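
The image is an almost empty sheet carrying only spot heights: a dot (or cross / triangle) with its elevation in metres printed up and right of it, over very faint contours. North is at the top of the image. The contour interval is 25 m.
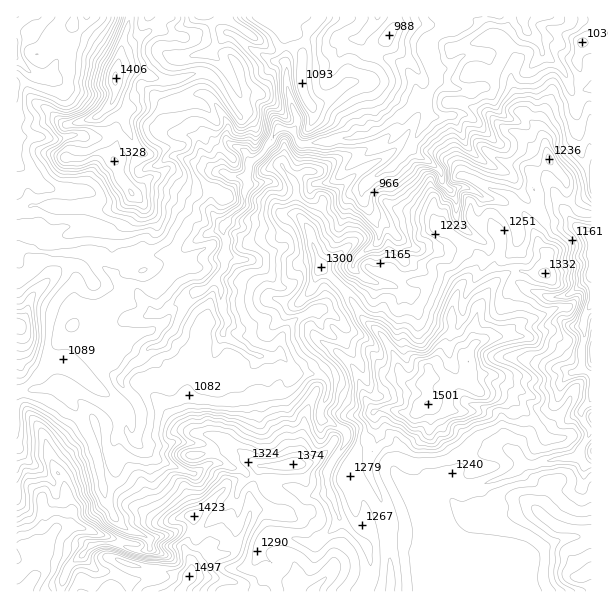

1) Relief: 850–1500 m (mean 1170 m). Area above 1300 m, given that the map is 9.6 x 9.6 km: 16.6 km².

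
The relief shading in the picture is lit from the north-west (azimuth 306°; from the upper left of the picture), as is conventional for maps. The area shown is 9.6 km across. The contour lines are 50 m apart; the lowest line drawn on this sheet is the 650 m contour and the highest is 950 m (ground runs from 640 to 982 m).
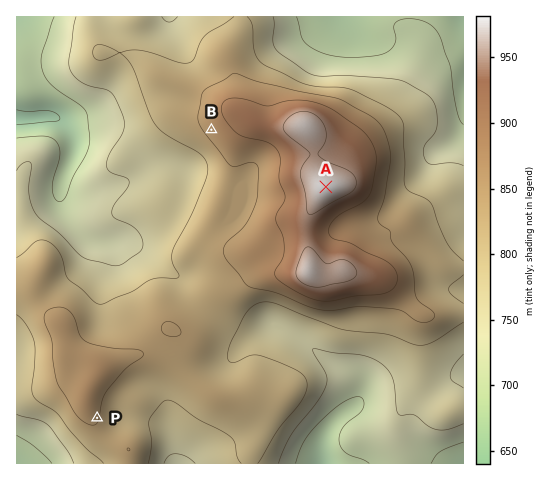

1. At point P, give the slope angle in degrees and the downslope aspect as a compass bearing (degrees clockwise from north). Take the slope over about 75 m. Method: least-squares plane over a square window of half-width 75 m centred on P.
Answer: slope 4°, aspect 112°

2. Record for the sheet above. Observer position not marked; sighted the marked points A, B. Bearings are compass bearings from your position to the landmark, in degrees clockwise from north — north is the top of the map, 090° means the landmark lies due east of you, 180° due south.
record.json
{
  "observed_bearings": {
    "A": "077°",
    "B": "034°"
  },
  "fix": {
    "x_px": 145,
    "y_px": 229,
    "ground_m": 760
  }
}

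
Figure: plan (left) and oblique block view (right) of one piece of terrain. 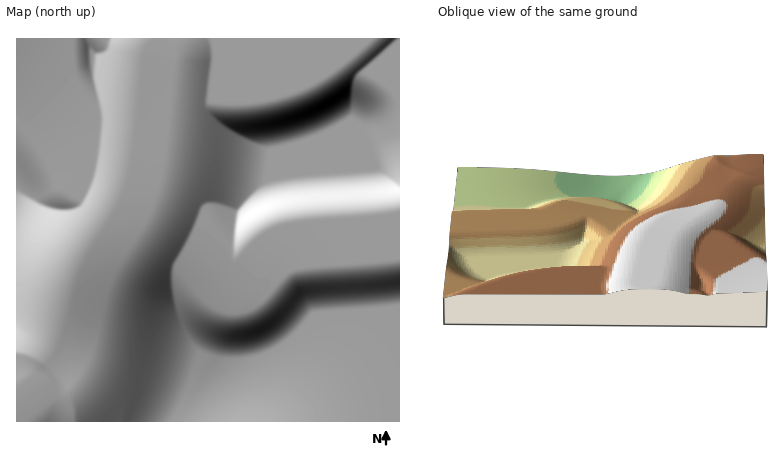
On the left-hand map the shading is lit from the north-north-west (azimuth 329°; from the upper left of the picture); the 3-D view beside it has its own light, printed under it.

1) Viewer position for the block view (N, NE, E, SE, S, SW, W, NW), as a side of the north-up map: N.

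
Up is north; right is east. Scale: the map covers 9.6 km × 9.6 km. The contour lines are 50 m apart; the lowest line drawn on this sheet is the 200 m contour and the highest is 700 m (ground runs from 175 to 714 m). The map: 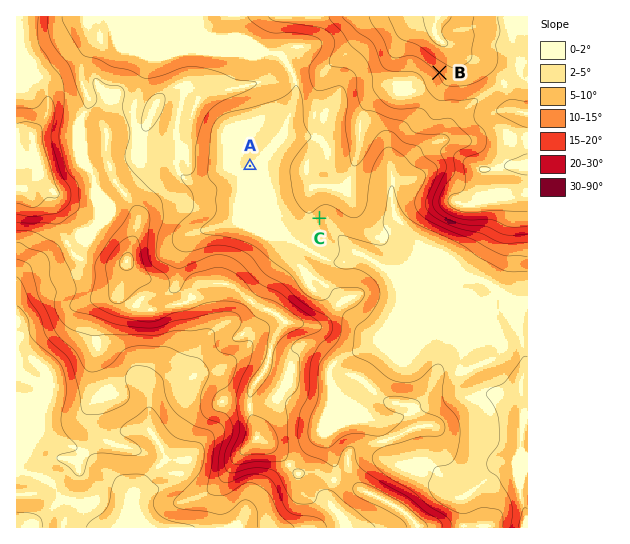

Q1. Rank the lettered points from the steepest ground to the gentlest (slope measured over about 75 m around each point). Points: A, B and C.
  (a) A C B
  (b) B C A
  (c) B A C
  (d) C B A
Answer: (b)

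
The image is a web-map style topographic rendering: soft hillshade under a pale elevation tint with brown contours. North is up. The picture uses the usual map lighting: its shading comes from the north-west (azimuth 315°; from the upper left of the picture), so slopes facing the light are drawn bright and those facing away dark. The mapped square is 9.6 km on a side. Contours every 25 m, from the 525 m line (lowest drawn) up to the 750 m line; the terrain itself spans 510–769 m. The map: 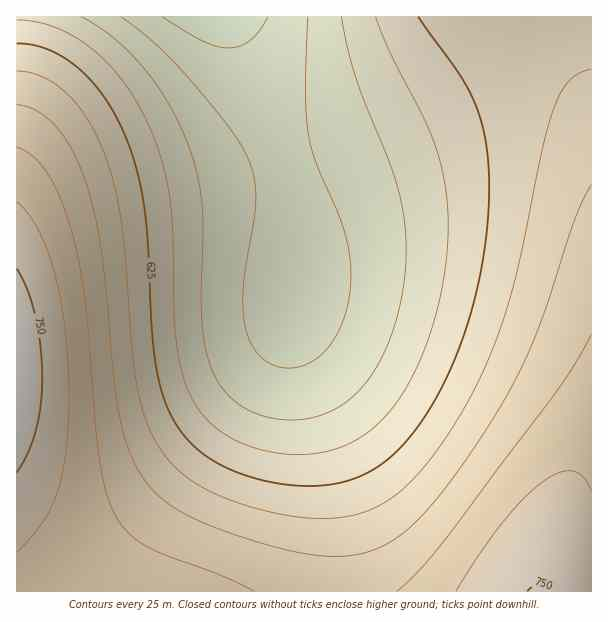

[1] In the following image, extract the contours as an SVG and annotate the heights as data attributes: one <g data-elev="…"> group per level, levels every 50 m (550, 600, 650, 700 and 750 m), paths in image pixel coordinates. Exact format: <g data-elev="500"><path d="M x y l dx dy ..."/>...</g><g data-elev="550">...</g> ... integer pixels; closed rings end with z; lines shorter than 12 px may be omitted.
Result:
<g data-elev="550"><path d="M308 17l-3 75 3 42 8 28 22 51 7 21 5 24 1 24-2 17-4 16-6 15-8 14-9 10-10 8-12 5-12 1-15-3-13-9-10-14-5-18-2-18 0-21 11-67 2-20-2-21-7-21-20-31-44-53-31-31-31-24"/></g><g data-elev="600"><path d="M376 17l16 39 36 70 13 38 5 27 2 28-1 32-4 31-9 38-12 36-15 31-17 24-19 19-21 13-24 9-27 3-32-4-30-10-23-15-17-19-11-23-8-28-4-38-1-82-3-35-8-40-15-39-12-23-13-19-15-18-17-15-18-12-18-8-19-5-18-2"/></g><g data-elev="650"><path d="M591 69l-12 4-9 7-8 10-8 17-11 38-22 110-14 53-21 57-26 51-17 25-17 23-16 19-15 13-17 10-16 7-18 4-21 2-24-2-26-4-27-7-25-10-18-9-17-10-13-12-12-15-14-27-10-34-5-41-10-123-7-39-11-33-17-34-9-14-12-12-12-10-12-6-13-5-12-1"/></g><g data-elev="700"><path d="M254 591l-31-15-56-20-20-9-19-14-13-18-9-23-6-31-15-156-5-38-7-33-11-33-14-27-15-17-16-10"/><path d="M591 335l-16 28-18 27-104 139-30 37-26 25"/></g><g data-elev="750"><path d="M550 591l-4-5-6-2-6 1-7 6"/><path d="M17 473l11-20 8-22 5-26 1-27-1-31-6-32-8-25-10-21"/></g>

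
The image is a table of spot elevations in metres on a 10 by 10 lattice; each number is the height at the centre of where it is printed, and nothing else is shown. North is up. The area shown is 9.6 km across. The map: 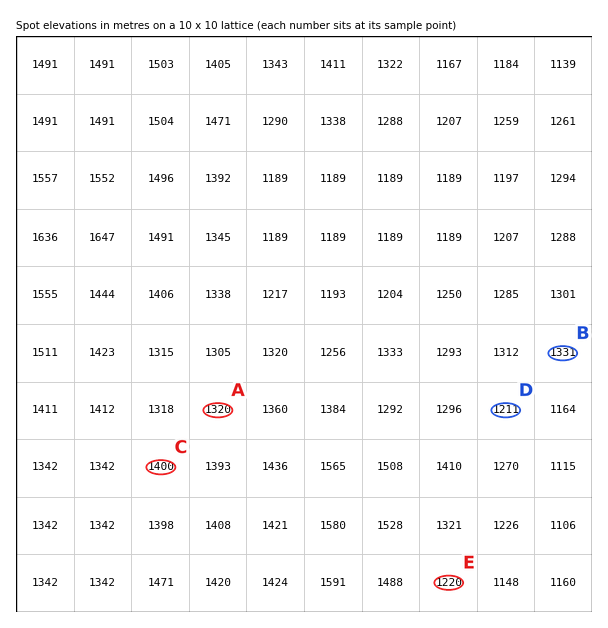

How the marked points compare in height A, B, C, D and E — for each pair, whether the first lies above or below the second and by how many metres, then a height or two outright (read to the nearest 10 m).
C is above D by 190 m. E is below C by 180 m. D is below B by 120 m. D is below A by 110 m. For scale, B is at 1330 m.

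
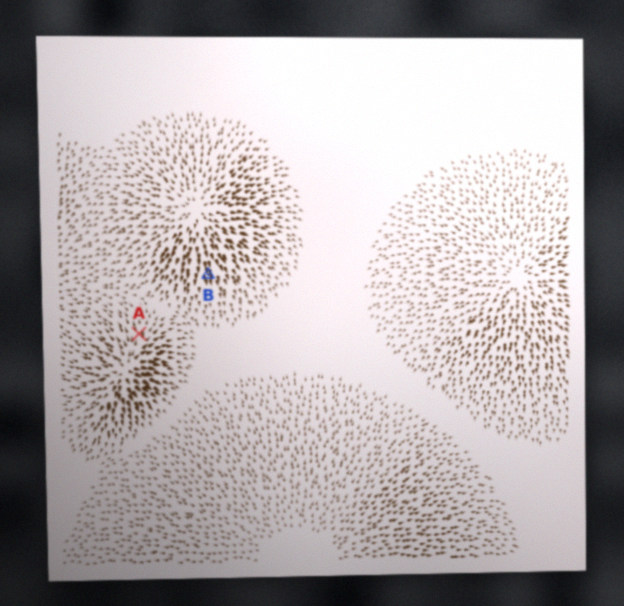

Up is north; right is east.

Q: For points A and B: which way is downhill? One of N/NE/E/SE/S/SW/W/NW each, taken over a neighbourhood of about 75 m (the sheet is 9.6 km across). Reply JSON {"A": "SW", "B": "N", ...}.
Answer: {"A": "N", "B": "S"}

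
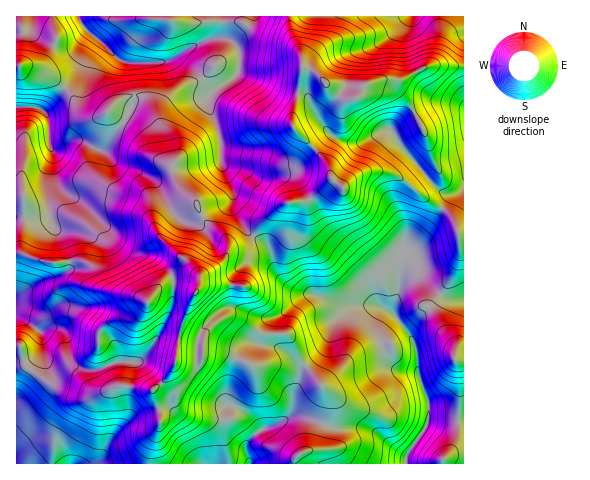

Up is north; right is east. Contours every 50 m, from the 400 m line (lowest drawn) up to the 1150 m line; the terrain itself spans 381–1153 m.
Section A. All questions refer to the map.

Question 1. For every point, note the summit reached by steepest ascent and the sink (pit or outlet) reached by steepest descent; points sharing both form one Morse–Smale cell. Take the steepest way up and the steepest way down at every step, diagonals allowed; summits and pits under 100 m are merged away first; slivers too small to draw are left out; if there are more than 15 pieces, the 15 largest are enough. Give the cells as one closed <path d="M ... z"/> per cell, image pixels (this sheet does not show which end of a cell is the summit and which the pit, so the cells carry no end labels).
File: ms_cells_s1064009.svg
<path d="M25 66l-9 1 0 128 6 1 2 4 0 23-3 14 0 14 3 3 24 8 37 0 11 9 6 14 4 4 30 7 11 6 19-22 9-5 11-1 10 3 3 5 4-8 20-12 5-11-2-12-22-19-7-17-16-14-5-7-5-16-16-8-6-6-6-18-9-8-24-14-15 6-8-3-25-30-17-11z"/><path d="M253 236l-8 9-14 3-10 15-21 14-2 13-8 14-9 24-5 32 25 0 3-7 0-16 3-8 10-9 11-4 10 2 24 15 24 0 4 4 10 21 26 33 3 7-1 18-9 17-3 14-18 8-3 4 0 5 168 0 1-43-36-2 1-15-11-29-2-26-4-12-14-18-7-7-15-7-30 1-34-12-8 0-12-5-15-15-10-30z"/><path d="M222 16l-205 0-1 50 13 1 28 14 14 13 6 11 10 10 8 3 15-6 24 14 9 8 6 18 6 6 16 8 5 16 5 7 16 14 7 17 20 16 5 14 16-5 8-8-7-7-13-21 0-19-12-26-1-26-13-34 3-9 22-16 7-9 1-15-3-9-9-7-10-1 3-6z"/><path d="M231 316l-14 4-10 9-3 8 0 16-3 7-25 0-7 16-16 14 7 20 1 11-10 27 0 16 143 0 4-9 18-8 13-36-3-20-24-29-12-25-4-4-24 0z"/><path d="M21 253l-5 0 0 93 5 2 3 15 5 7 28 17 28 9 10-1 23-9 35 3 16-13 7-14 2-22 6-22 14-28 1-7-3-6-10-3-11 1-13 7-15 20-11-6-30-7-4-4-6-14-11-9-37 0z"/><path d="M446 65l-22 2-24 13-15-1-17 5-4 3-7 11-4 1-10 0-13-9-17-20-11-3-4 27-6 19 0 13 31 32 7 11 1 9 10 8 16-11 10-4 21 1 11 5 27 22 16 9 10-12 12-8 0-121z"/><path d="M382 171l-15 0-7 3-17 12-10-7-21 19-7 4-19 1-25 20-8 13 14 8 10 30 11 13 11 5 13 2 29 11 35 0 17 8 10-54 20-23 19-27-21-13-22-19z"/><path d="M288 16l-65 1-2 15-3 6 10 1 9 7 3 9-1 15-7 9-17 11-8 9 13 39 1 26 12 26 0 19 13 21 6 6 9-13 19-17 6-3 19-1 7-4 20-18-6-18-34-36 0-13 10-39 0-15-11-24z"/><path d="M19 346l-3 1 1 117 133-1 1-15 10-27-1-11-8-21-34-3-28 10-9-1-26-9-26-16-5-7z"/><path d="M463 16l-173 0-1 9 2 10 10 19 1 13 11 3 17 20 13 9 10 0 7-4 5-10 10-4 10-2 15 1 32-15 31 1z"/><path d="M416 274l-6 0-9 6-8 33 19 24 4 12 2 26 11 29-1 15 35 2 1-120-22-5z"/><path d="M442 208l-19 28-19 21-4 14-1 14 6-9 11-2 26 22 21 5 1-65-6-2-4-14z"/><path d="M463 189l-11 7-9 11 11 13 6 15 4 0z"/><path d="M22 196l-6 0 1 57 5-1-1-15 3-14z"/>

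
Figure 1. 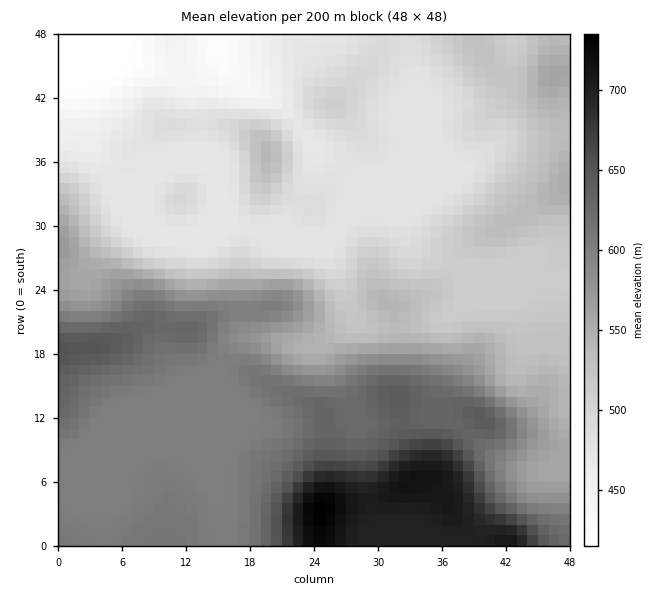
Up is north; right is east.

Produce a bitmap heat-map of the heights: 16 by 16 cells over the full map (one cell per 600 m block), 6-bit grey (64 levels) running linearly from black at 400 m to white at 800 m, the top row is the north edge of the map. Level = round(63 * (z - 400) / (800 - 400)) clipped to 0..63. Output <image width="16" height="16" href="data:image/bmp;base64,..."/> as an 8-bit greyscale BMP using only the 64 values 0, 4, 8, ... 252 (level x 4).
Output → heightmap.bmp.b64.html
<image width="16" height="16" href="data:image/bmp;base64,Qk02BQAAAAAAADYEAAAoAAAAEAAAABAAAAABAAgAAAAAAAABAAATCwAAEwsAAAABAAAAAAAAAAAAAAEBAQACAgIAAwMDAAQEBAAFBQUABgYGAAcHBwAICAgACQkJAAoKCgALCwsADAwMAA0NDQAODg4ADw8PABAQEAAREREAEhISABMTEwAUFBQAFRUVABYWFgAXFxcAGBgYABkZGQAaGhoAGxsbABwcHAAdHR0AHh4eAB8fHwAgICAAISEhACIiIgAjIyMAJCQkACUlJQAmJiYAJycnACgoKAApKSkAKioqACsrKwAsLCwALS0tAC4uLgAvLy8AMDAwADExMQAyMjIAMzMzADQ0NAA1NTUANjY2ADc3NwA4ODgAOTk5ADo6OgA7OzsAPDw8AD09PQA+Pj4APz8/AEBAQABBQUEAQkJCAENDQwBEREQARUVFAEZGRgBHR0cASEhIAElJSQBKSkoAS0tLAExMTABNTU0ATk5OAE9PTwBQUFAAUVFRAFJSUgBTU1MAVFRUAFVVVQBWVlYAV1dXAFhYWABZWVkAWlpaAFtbWwBcXFwAXV1dAF5eXgBfX18AYGBgAGFhYQBiYmIAY2NjAGRkZABlZWUAZmZmAGdnZwBoaGgAaWlpAGpqagBra2sAbGxsAG1tbQBubm4Ab29vAHBwcABxcXEAcnJyAHNzcwB0dHQAdXV1AHZ2dgB3d3cAeHh4AHl5eQB6enoAe3t7AHx8fAB9fX0Afn5+AH9/fwCAgIAAgYGBAIKCggCDg4MAhISEAIWFhQCGhoYAh4eHAIiIiACJiYkAioqKAIuLiwCMjIwAjY2NAI6OjgCPj48AkJCQAJGRkQCSkpIAk5OTAJSUlACVlZUAlpaWAJeXlwCYmJgAmZmZAJqamgCbm5sAnJycAJ2dnQCenp4An5+fAKCgoAChoaEAoqKiAKOjowCkpKQApaWlAKampgCnp6cAqKioAKmpqQCqqqoAq6urAKysrACtra0Arq6uAK+vrwCwsLAAsbGxALKysgCzs7MAtLS0ALW1tQC2trYAt7e3ALi4uAC5ubkAurq6ALu7uwC8vLwAvb29AL6+vgC/v78AwMDAAMHBwQDCwsIAw8PDAMTExADFxcUAxsbGAMfHxwDIyMgAycnJAMrKygDLy8sAzMzMAM3NzQDOzs4Az8/PANDQ0ADR0dEA0tLSANPT0wDU1NQA1dXVANbW1gDX19cA2NjYANnZ2QDa2toA29vbANzc3ADd3d0A3t7eAN/f3wDg4OAA4eHhAOLi4gDj4+MA5OTkAOXl5QDm5uYA5+fnAOjo6ADp6ekA6urqAOvr6wDs7OwA7e3tAO7u7gDv7+8A8PDwAPHx8QDy8vIA8/PzAPT09AD19fUA9vb2APf39wD4+PgA+fn5APr6+gD7+/sA/Pz8AP39/QD+/v4A////AICAhISAgJS8zLy8vLy4rJCAgICEgICQuMzAwMS8nHx0gICAgICAiJiopLTAsIhsZISAgICAgICIkJCYnJiQeGSMgICAgICEjIyQmJCQhGhclJCIhICAgHRwgISAdGRYWJiYlIyIeGxgWFhcWFhYUFB0eIiEgHx8cFRQWFBISEhMZGRgVExUUExATExISEhISGRINDAwNDAwMDw4PEhQTExUNCw0MDA4NDQwMDQ8TFRYPDAsMDA0TDgwMDAwMDxMXCgoMDAwOFQ0MDgwMDQ4SFQYHCwwMDQwMEA8MDA4RExYCAwUHBgUHDA8PDQ0PExUZAgIDBwUECAsMDg4PEhQTFw="/>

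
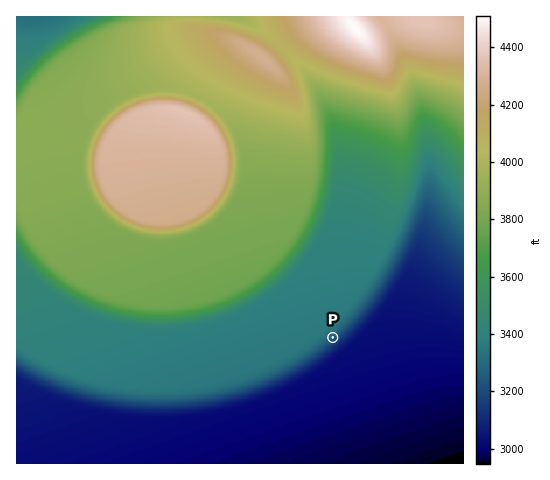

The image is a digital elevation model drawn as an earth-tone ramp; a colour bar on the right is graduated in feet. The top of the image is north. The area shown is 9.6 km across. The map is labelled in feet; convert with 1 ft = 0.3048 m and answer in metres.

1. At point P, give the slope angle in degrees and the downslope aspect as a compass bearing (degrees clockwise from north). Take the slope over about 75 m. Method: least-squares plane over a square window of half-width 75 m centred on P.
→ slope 12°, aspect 140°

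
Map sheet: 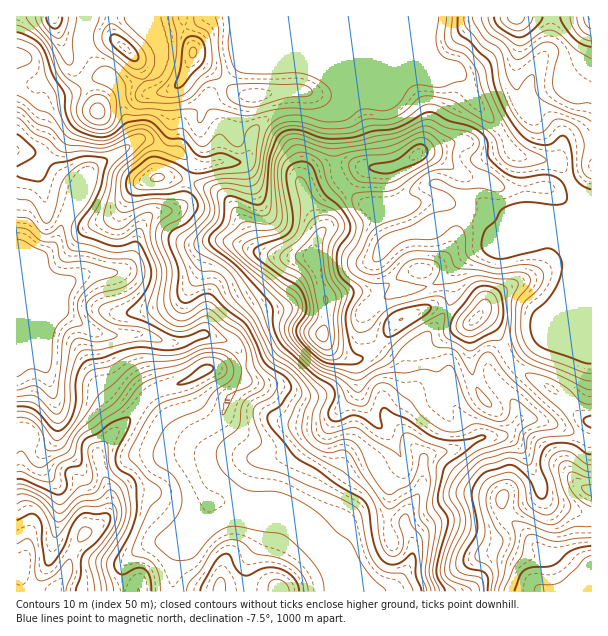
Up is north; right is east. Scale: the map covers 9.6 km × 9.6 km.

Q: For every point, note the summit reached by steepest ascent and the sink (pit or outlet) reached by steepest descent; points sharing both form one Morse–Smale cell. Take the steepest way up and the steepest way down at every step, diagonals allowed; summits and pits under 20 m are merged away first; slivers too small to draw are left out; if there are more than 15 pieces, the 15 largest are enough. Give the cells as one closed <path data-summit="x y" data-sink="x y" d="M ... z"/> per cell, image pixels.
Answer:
<path data-summit="323 335" data-sink="17 297" d="M305 112l-23 0-19 9-10 13-5 22-5 6-25 0-14 4-10-3-10 38-10 9-22 4-10 10-9 33-8 13-8 2-31 2-54 26 30 12 37 22 44 0 25 9 12 0 27-9 27 10 8 15 4 22-17 17-6 16-13 12-13 6-10 9-3 8 2 12 12 25 12 14 12 2 23 9 40 0 8 3 19 15 12-9 7-8 5-15 10-18 8-9 15-7 8 0 7 5 18 27 6 16 7-10 7-16 2-26-24-30-3-12 17-30 0-10-4-8 2-16 32-38 8-19-1-21 3-6-13 11-16 8-18 1-9-1-4-4-15-23 0-7 12-15-13-33-9 0-12-7-14-14-6-11-3-18 0-40-2-2z"/><path data-summit="578 591" data-sink="17 297" d="M512 151l-14 9-11 14-5 18 0 8 4 6-9-6-19-6-20-10-9 0-30 16-21 6 13 33-12 15 0 7 19 27 18 1 13-3 12-6 21-21 9-6 14-6 10-1 62-28 16 2 9-2-2 43-16 38-14 19-6 17-44 33-8 10-3-2-27 8-11 6 1 12 17 24 6 14-25 11-19 3-7 5-2 26-14 26-6-16-18-27-7-5-8 0-15 7-8 9-10 18-5 15-7 8-14 10 14 18 19 19 3 9 1 16 245-1 0-391-11-4-5-5-11-20-8-9-30-4z"/><path data-summit="20 569" data-sink="17 297" d="M23 296l-7 1 0 294 155 1 9-47 14-12 10-12 6-14 0-7-12-14-12-25-2-12 3-8 10-9 13-6 13-12 6-16 17-17-6-30-10-9-23-8-27 9-12 0-25-9-44 0-49-28z"/><path data-summit="192 53" data-sink="17 297" d="M333 16l-178 0-1 25 6 12 0 13-3 6-8 7-31 8 4 21 11 27 0 6 7-2 10 1 17 10 15 4 7 8 11 4 18-4 25 0 5-6 8-28 11-10 15-6 44 2 6-4 6-9 0-11-4-7z"/><path data-summit="474 320" data-sink="17 297" d="M579 218l-22 0-62 28-18 4-18 12-5 7-3 6 0 25-7 15-32 38-2 16 4 8 0 10-17 30 3 12 23 29 12-6 15-1 14-5 11-6-6-14-17-24-1-12 11-6 27-8 3 2 8-10 44-33 6-17 14-19 16-38z"/><path data-summit="516 17" data-sink="17 297" d="M551 16l-216 0-1 67 4 7 0 11-4 7 76-30 16 0 9 2 23-7 8 10 12 22 24 27 13 22 12 4 28 4 4-4 3-9-2-17-6-9-20-19-5-8 0-13 19-35 4-21z"/><path data-summit="578 591" data-sink="17 297" d="M146 139l-12 3-9 8-32 18-8 9-5 13-3-6-15-8-23-20-15-5-8 1 1 144 19 4 45-24 11-4 25 0 8-2 8-13 9-33 10-10 22-4 10-9 9-37-11-10-15-4z"/><path data-summit="417 155" data-sink="17 297" d="M458 73l-23 7-9-2-16 0-84 35 8 3 0 40 3 18 6 11 14 14 12 7 15-1 15-5 30-16 9 0 20 10 26 9-2-11 5-18 11-14 13-8 0-3-9-17-24-27-12-22z"/><path data-summit="279 591" data-sink="17 297" d="M216 500l-6 1-2 11-8 13-11 13-9 7-6 27-1 20 173-1 0-15-3-9-19-19-22-28-12-8-11-2-34 1z"/><path data-summit="591 17" data-sink="17 297" d="M591 16l-39 1-4 31-19 35 1 16 24 24 6 9 2 17-6 12 9 10 11 20 5 5 7 3 4-1z"/><path data-summit="98 111" data-sink="17 297" d="M107 76l-11 2-25 14-23 6-12 31-20 21 23 6 23 20 15 8 3 6 5-13 8-9 40-25 0-8-11-27-2-19z"/><path data-summit="54 17" data-sink="17 297" d="M87 16l-71 1 1 131 19-19 12-31 23-6 16-10 17-7-7-7-13-24z"/><path data-summit="123 47" data-sink="17 297" d="M153 16l-65 1-4 16 1 15 12 20 22 18 30-7 8-7 3-6 0-13-6-12z"/>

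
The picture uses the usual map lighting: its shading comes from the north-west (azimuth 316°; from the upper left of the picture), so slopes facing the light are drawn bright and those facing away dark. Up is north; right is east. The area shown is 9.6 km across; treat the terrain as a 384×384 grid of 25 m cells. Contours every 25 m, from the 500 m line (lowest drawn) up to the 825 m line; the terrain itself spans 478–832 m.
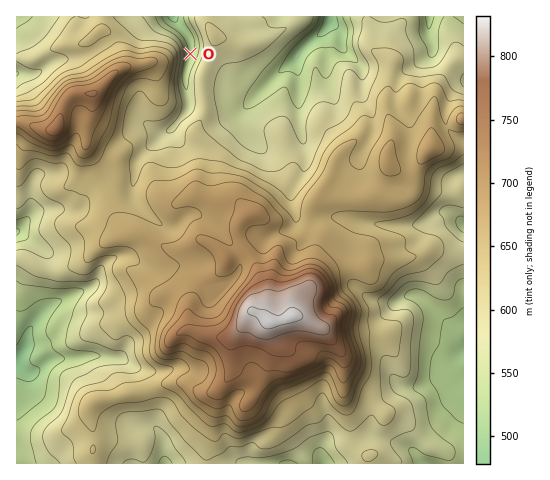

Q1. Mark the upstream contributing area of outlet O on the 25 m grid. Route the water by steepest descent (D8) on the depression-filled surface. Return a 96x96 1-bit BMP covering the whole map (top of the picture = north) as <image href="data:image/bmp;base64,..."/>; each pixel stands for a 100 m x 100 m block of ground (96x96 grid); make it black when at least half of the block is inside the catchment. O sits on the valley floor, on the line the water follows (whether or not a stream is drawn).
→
<image width="96" height="96" href="data:image/bmp;base64,Qk2+BAAAAAAAAD4AAAAoAAAAYAAAAGAAAAABAAEAAAAAAIAEAAATCwAAEwsAAAIAAAAAAAAA////AAAAAAAAAAAAAAAAAAAAAAAAAAAAAAAAAAAAAAAAAAAAAAAAAAAAAAAAAAAAAAAAAAAAAAAAAAAAAAAAAAAAAAAAAAAAAAAAAAAAAAAAAAAAAAAAAAAAAAAAAAAAAAAAAAAAAAAAAAAAAAAAAAAAAAAAAAAAAAAAAAAAAAAAAAAAAAAAAAAAAAAAAAAAAAAAAAAAAAAAAAAAAAAAAAAAAAAAAAAAAAAAAAAAAAAAAAAAAAAAAAAAAAAAAAAAAAAAAAAAAAAAAAAAAAAAAAAAAAAAAAAAAAAAAAAAAAAAAAAAAAAAAAAAAAAAAAAAAAAAAAAAAAAAAAAAAAAAAAAAAAAAAAAAAAAAAAAAAAAAAAAAAAAAAAAAAAAAAAAAAAAAAAAAAAAAAAAAAAAAAAAAAAAAAAAAAAAAAAAAAAAAAAAAAAAAAAAAAAAAAAAAAAAAAAAAAAAAAAAAAAAAAAAAAAAAAAAAAAAAAAAAAAAAAAAAAAAAAAAAAAAAAAAAAAAAAAAAAAAAAAAAAAAAAAAAAAAAAAAAAAAAAAAAAAAAAAAAAAAAAAAAAAAAAAAAAAAAAAAAAAAAAAAAAAAAAAAAAAAAAAAAAAAAAAAAAAAAAAAAAAAAAAAAAAAAAAAAAAAAAAAAAAAAAAAAAAAAAAAAAAAAAAAAAAAAAAAAAAAAAAAAAAAAAAAAAAAAAAAAAAAAAAAAAAAAAAAAAAQAAAAAAAAAAAAAAA8AAAAAAAAAAAAA8B+AAAAAAAAAAAAD/H8AAAAAAAAAAAAP//8AAAAAAAAAAAB///8AAAAAAAAAAAD///8AAAAAAAAAAAH///8AAAAAAAAAAAP///+AAAAAAAAAAAf////AAAAAAAAAAAf///+AAAAAAAAAAAf///8AAAAAAAAAAAf///4AAAAAAAAAAAf//gAAAAAAAAAAAAf//gAAAAAAAAAAAAf//gAAAAAAAAAAAAf//gAAAAAAAAAAAAf//gAAAAAAAAAAAAf//wAAAAAAAAAAAAf//wAAAAAAAAAAAAf//wAAAAAAAAAAAB///wAAAAAAAAAAAD///wAAAAAAAAAAAH///wAAAAAAAAAAAP///wAAAAAAAAAAAf///gAAAAAAAAAAAf///AAAAAAAAAAAAf///AAAAAAAAAAAAf///gAAAAAAAAAAAP///wAAAAAAAAAAAP///wAAAAAAAAAAAP///wAAAAAAAAAAAP///wAAAAAAAAAAAP///wAAAAAAAAAAAP///wAAAAAAAAAAAH///wAAAAAAAAAAAD///wAAAAAAAAAAAB///wAAAAAAAAAAAA///wAAAAAAAAAAAAf//wAAAAAAAAAAAAP//wAAAAAAAAAAAAB//wAAAAAAAAAAAAAD/gAAAAAAAAAAAAAAfAAAAAAAAAAAAAAAAAAAAAAAAAAAAAAAAAAAAAAAAAAAAAAAAAAAAAAAAAAAAAAAAAAAAAAAAAAAAAAAAAAAAAAAAAAAAAAAAAAAAAAAAAAAAAAAAAAAAAAAAAAAAAAAAAAAAAAAAAA="/>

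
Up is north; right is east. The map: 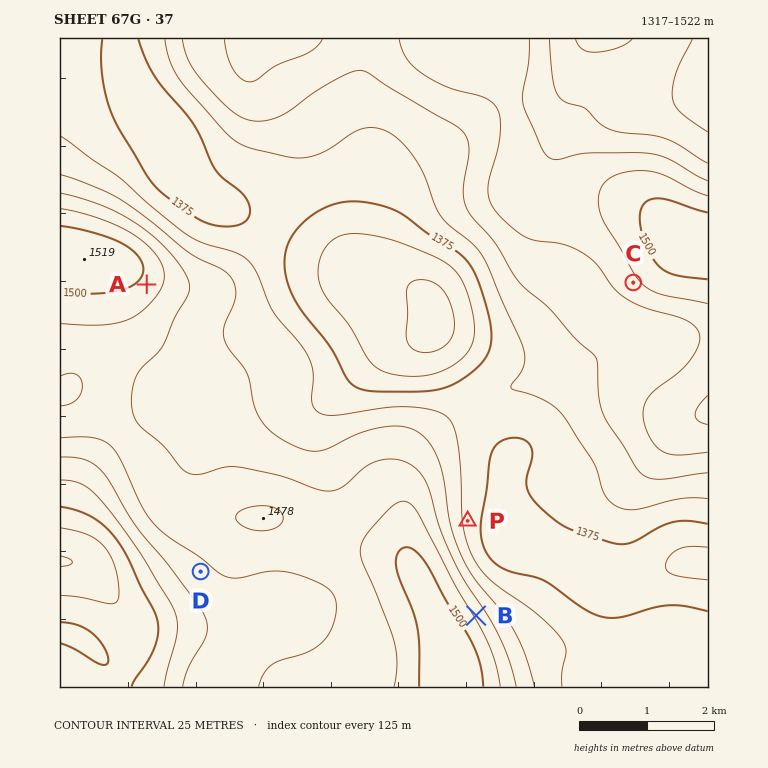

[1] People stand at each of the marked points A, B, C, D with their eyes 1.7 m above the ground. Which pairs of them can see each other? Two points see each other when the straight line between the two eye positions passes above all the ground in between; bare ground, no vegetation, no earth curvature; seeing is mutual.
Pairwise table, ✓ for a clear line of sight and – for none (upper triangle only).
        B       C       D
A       –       ✓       –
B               ✓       –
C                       –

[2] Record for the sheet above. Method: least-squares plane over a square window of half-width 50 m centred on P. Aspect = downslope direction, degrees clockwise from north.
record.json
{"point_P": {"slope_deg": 6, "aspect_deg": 86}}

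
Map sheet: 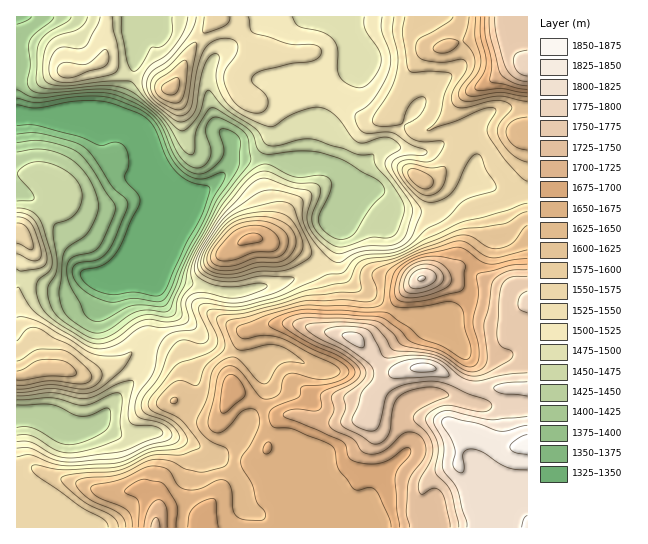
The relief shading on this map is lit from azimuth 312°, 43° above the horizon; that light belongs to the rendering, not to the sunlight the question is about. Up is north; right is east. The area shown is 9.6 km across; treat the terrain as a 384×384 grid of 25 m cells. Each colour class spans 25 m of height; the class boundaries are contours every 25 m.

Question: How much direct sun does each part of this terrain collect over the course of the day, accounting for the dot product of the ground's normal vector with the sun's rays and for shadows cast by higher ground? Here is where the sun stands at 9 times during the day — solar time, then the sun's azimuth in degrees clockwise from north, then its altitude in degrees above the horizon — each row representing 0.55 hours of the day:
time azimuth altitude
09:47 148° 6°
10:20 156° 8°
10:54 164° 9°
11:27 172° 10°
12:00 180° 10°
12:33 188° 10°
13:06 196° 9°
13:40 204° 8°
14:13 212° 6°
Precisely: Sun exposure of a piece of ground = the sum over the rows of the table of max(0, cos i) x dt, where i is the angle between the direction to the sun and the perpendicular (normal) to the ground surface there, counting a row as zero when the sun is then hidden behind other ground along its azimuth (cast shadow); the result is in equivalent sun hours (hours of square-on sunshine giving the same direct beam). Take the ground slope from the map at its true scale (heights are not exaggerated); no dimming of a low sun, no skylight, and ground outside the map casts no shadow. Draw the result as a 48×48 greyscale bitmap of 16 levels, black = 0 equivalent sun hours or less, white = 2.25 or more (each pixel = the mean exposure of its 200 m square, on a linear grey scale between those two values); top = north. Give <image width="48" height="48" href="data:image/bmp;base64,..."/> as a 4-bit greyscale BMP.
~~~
<image width="48" height="48" href="data:image/bmp;base64,Qk32BAAAAAAAAHYAAAAoAAAAMAAAADAAAAABAAQAAAAAAIAEAAATCwAAEwsAABAAAAAAAAAAAAAAABEREQAiIiIAMzMzAERERABVVVUAZmZmAHd3dwCIiIgAmZmZAKqqqgC7u7sAzMzMAN3d3QDu7u4A////AFVVVVZ3ZERVVURERVVVVVVVVlZVVlRFVVVVVoq6hTNVRFVEVVVVVVVWZlZlZmVVVVVVebupdTIzMkVVVVVVVVdmZVVmZlVVRFVomXVEVUMzIiRFVVVVVWZmZVVndlVVVVeHUhAAEzMzMiJFZVVVVmZmZUNYl1VVVVUxAAAAABEjMyJWZmVVVWd3ZTI1dlVWdyEAAAAAAAABMzREVmVVVWeJhkM0RVZndwAAAAAAAAAAJYdDRVVWd2Z5mGVVVWZlVgAAAAAAAAAEeIdUNFZ4mqqYd4iIdmZCIwABEQABMzSJdnd1RXmYd4mYZniHZDEREEQ0VmQzWM24U1d3ZVZUMzRGZVQyEAASIqqYmZhlRWd2Q0aIYhETRVQ0ZlQQABNFVf7d3dynQhI0REVlMiNEQyNEaHZTNoiHd93u7KqqcxEiNEQyI0QxAAATabu7pjIiM0aJhkRXdTIjNDISRTIREAJFVoq5QAAAAREiIhI0ZlQzMhATVUNGeKumMREQAAAzMzIREQACRVQzIRJWZVab3dyFMAAAABRVVUQxAAAAJFMiIkZ4iavNzKdTMQAAEkVWZTIQAAAAASEAFXdVaKqnUyEREQABI1ZVZiAAAAAAAAAAV2IAEiIQAAAAAREjNERFVjIRESIRAAAFYxAAAAAAAAAAFHdlRVRFVUQzMyEAAAASEAAAAAAAAAAAJ87bqGREVVVVQhEiEAACESIQAAAAAAACNHvLllVEQ1eHUzQzMiETa+7aZCAAAAATMyNVRFQhEXmWV4hkREQyOc3dzLgxAAAREAAAJEIAAJlUaZmGREQyEleazLl0EAAAAAAAEhAAAIU0Z3d3VERDERJXh2ZSAAAAAAAAAAEQAVM0ZmZnZERDEQASMyMhAAAAAAAAAAIiIxE1ZmZmdURDIRAAAAEiEiERAAAAAAESMwA1ZmVWdlREMhAAAAFFREMyIREQASIREQJFZlVDRVREMhAAABI2ZERCI0VlMzMzIkRVVUMiJEREMyEAARACVURERYu5dERFVWVUQzMjRERGhjEQAQAAI0RFablVZlRVZkRDMiI1VURql1MRAAEjNEVmd0ECVlVWdyIiIiJFVEWZdUMiM0REVXd1MQABRVVXiBERERJEREaHVDM0eamHiIeHQiJENGZomAAAABIiRFeHVDRXd3d3dmeKqZmYZVZ3dgAAE0RVVGqphlirp2ZmZWd5uVNGd2VEMzM0RFVVaM7LqJvMl3d2ZnVEVlQ0aIZCEqu6h3eKzv/Kd4qoZmZnd2QyNFVEabuXZqvf//7t3MuXZnhkRFVmZUMzNFZURq3+7met///sl1NGZmZURFVVVEMzNGZlMiWs3kRniJqoUxAUZlRWZmZVVURDNGeIYxJImVVEMjVlQxACZ1M1d3ZmZVRERFeZlkRWZVVDIiNERDERR3VERVVVVVVVZlZ4iHZ2Q1QiIzRERUMhJ4dkMiIiM0VndlQzRWd2QzIREjNEREQzJYhlREMzI0VmZVQyI0VlVEMiIzRFVERERGZVVEREREVVREREREVVVQ=="/>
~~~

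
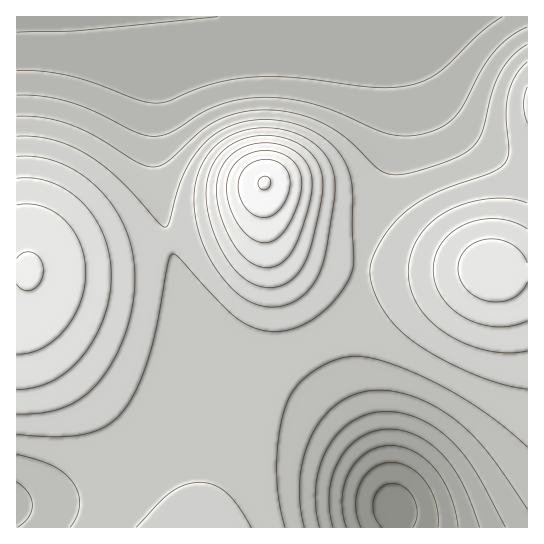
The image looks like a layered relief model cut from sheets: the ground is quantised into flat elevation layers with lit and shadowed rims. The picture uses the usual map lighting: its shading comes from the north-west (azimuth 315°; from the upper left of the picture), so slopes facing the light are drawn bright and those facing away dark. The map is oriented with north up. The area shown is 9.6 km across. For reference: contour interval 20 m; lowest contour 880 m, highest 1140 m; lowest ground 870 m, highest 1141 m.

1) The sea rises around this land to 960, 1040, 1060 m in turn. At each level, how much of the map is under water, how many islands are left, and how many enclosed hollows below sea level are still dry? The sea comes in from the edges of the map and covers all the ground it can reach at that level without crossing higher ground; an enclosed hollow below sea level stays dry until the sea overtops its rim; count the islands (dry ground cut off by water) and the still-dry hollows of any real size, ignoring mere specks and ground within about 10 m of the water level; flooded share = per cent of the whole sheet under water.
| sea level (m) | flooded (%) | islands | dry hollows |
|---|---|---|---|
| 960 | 18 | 0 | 0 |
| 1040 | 77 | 1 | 0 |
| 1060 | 85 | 1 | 0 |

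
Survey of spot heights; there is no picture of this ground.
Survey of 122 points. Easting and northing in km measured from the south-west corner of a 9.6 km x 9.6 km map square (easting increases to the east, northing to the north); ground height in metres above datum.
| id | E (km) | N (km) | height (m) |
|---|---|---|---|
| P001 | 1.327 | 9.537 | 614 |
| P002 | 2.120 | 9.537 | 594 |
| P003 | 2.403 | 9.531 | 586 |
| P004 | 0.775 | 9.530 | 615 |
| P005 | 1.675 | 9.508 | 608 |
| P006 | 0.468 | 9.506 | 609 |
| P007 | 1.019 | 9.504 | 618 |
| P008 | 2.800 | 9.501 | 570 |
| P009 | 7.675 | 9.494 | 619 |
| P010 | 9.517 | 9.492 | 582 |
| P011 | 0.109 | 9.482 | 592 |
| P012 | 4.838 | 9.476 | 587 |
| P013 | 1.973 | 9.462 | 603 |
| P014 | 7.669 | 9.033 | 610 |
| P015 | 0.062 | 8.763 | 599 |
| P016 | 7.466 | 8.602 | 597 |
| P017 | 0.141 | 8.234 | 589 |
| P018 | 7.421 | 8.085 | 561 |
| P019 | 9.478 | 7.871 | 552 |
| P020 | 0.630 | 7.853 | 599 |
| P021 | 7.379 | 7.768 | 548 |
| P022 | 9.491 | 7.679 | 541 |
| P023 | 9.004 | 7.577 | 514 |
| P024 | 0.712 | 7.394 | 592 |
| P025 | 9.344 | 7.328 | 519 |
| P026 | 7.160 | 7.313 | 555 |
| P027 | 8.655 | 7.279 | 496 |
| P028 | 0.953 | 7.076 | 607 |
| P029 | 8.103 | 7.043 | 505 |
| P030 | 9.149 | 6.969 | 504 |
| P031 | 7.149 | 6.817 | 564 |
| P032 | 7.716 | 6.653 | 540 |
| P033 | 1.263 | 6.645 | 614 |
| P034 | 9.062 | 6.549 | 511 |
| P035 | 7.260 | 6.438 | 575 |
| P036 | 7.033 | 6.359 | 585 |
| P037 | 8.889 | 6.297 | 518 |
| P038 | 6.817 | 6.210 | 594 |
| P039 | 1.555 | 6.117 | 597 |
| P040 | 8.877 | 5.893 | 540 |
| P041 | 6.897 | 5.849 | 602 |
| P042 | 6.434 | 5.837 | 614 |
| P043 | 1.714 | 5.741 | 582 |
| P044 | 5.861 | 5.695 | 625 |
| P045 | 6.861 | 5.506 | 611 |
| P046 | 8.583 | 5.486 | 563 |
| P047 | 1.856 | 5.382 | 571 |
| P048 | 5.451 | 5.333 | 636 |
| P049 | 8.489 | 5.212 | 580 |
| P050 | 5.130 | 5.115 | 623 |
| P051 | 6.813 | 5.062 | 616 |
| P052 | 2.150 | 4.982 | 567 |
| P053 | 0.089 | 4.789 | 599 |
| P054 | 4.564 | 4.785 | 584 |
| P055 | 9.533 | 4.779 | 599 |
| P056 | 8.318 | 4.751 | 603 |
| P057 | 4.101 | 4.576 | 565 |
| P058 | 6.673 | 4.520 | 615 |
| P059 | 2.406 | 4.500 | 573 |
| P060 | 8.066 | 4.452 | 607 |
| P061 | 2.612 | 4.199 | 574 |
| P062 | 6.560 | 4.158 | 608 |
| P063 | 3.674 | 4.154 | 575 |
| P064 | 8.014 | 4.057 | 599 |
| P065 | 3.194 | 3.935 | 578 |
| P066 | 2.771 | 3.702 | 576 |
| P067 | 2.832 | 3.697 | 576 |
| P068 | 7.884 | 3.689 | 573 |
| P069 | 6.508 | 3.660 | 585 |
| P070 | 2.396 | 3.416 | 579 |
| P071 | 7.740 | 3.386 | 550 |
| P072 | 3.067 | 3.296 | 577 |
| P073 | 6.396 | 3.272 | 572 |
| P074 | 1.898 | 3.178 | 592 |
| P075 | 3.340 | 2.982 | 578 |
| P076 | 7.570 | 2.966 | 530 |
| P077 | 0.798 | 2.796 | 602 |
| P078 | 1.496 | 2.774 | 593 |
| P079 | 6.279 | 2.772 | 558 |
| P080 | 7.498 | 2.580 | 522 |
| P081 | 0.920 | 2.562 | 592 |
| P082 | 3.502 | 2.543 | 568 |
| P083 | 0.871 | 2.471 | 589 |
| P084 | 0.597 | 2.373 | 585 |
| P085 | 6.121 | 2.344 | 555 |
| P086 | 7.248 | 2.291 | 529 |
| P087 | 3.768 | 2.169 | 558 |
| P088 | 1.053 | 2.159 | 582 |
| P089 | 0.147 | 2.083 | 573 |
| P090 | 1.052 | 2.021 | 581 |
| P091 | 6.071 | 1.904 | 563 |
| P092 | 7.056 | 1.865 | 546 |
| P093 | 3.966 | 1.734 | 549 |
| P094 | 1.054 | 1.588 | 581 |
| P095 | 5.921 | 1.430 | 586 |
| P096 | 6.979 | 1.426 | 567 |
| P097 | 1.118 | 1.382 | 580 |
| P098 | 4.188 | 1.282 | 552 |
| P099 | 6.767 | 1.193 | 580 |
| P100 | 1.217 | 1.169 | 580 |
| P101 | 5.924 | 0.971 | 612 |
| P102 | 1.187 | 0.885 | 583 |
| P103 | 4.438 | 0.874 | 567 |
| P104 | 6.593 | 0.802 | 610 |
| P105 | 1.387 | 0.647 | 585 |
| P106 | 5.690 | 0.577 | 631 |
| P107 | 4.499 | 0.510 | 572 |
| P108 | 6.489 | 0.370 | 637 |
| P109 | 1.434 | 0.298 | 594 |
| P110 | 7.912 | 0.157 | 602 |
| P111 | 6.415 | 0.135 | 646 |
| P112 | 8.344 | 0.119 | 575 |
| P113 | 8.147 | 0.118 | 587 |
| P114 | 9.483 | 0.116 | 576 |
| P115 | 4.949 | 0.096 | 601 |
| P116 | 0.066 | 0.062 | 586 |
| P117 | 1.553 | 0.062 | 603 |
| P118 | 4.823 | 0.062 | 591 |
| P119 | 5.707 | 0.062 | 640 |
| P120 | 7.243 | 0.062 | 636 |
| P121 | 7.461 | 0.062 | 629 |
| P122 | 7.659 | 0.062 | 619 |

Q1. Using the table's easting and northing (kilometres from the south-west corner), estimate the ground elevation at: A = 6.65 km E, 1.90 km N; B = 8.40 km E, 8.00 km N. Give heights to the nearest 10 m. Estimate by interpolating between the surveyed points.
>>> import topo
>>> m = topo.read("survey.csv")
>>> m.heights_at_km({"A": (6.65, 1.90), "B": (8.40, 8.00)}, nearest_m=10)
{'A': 550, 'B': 530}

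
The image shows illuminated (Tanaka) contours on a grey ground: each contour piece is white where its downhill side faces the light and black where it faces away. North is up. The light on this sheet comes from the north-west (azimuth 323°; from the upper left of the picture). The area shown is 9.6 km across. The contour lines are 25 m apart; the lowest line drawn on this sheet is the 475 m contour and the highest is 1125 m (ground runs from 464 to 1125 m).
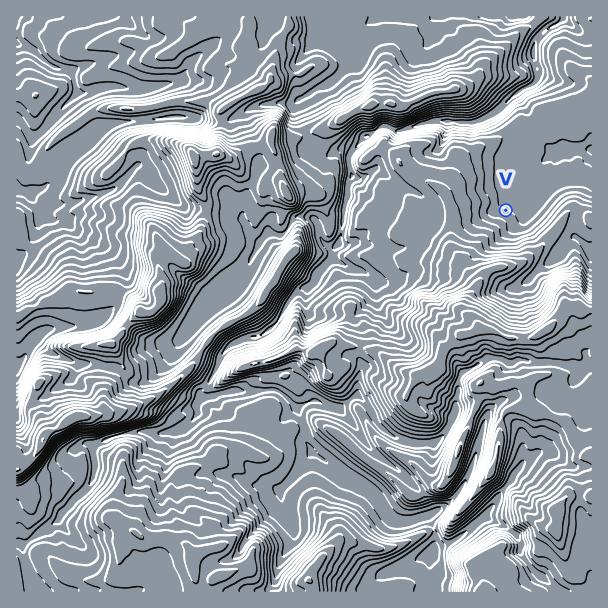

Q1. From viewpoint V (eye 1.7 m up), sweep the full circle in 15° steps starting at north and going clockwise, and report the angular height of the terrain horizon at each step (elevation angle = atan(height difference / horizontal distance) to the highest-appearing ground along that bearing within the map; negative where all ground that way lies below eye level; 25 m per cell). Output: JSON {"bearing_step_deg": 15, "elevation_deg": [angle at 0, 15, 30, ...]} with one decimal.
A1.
{"bearing_step_deg": 15, "elevation_deg": [-0.4, -0.8, -0.2, -0.6, -0.9, 1.2, 5.3, 6.9, 7.9, 9.0, 11.8, 11.8, 13.8, 13.1, 10.3, 9.8, 8.0, 7.2, 7.2, 6.8, 5.4, 4.1, 3.2, 2.0]}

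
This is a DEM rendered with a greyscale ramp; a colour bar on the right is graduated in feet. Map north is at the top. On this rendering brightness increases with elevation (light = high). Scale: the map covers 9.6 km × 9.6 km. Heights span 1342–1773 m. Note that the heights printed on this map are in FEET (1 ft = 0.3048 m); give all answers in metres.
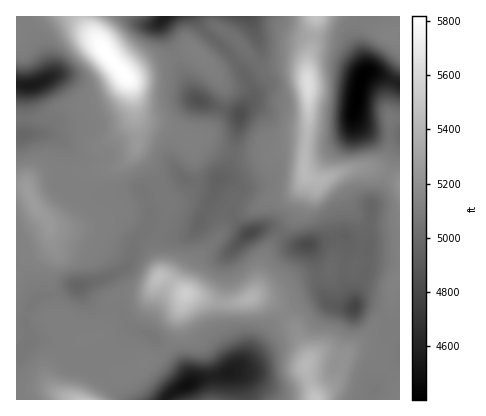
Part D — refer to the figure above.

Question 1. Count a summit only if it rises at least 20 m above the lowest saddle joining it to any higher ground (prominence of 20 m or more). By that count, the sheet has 5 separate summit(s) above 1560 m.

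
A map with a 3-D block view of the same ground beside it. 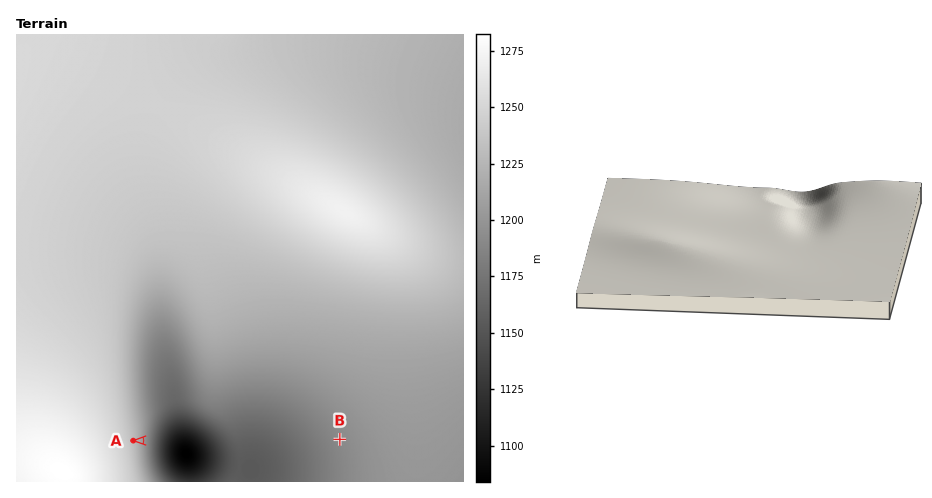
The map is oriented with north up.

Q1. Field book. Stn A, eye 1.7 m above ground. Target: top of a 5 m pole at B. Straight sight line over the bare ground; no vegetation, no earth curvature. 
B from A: yes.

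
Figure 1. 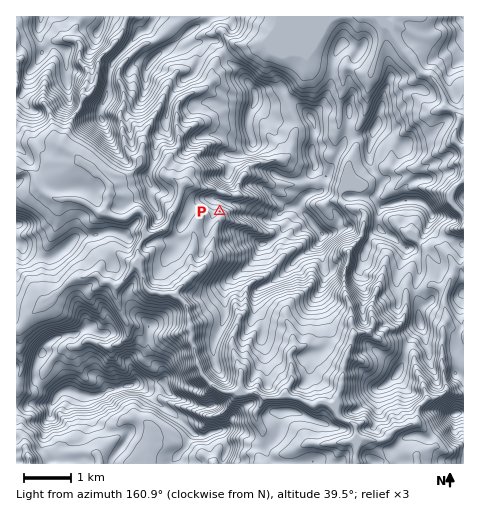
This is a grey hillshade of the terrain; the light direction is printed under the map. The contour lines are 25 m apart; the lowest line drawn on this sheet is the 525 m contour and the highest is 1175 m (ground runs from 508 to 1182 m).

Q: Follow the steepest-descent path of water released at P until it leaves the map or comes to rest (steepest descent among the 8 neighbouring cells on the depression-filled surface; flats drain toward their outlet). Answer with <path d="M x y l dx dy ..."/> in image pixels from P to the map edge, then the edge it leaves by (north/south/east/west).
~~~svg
<path d="M220 211l0 9-5 9 0 6-1 1 0 5-3 5 0 10-1 3-14 15-2 0-7 7-1 0-11 12 0 1 13 14 0 10 1 1 1 13 2 1 0 10 2 4 1 8 7 20 13 13 9 4 11 0 1 1 14 0 3-1 4 3 2 0 5 3 27-1 1 1 8 1 11 6 3 0 1-1 10 0 3 1 15 15 8 3 5 3 0 37"/>
exit: south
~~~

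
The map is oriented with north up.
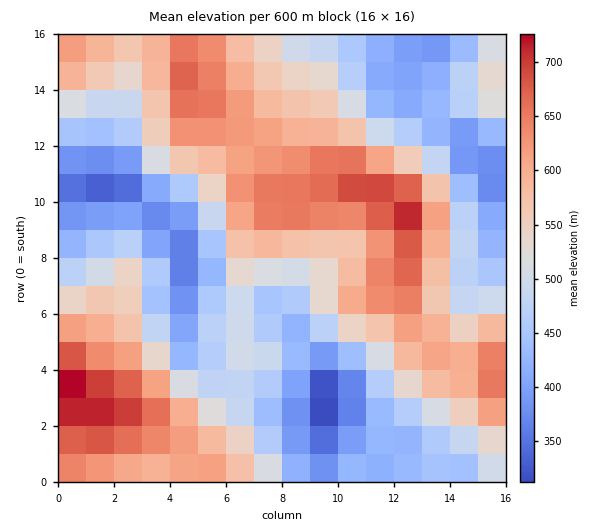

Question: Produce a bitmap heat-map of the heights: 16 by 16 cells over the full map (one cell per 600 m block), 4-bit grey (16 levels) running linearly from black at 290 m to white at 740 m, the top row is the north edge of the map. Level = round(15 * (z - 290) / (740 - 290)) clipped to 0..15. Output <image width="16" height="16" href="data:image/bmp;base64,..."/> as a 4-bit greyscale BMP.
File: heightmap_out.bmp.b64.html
<image width="16" height="16" href="data:image/bmp;base64,Qk32AAAAAAAAAHYAAAAoAAAAEAAAABAAAAABAAQAAAAAAIAAAAATCwAAEwsAABAAAAAAAAAAAAAAABEREQAiIiIAMzMzAERERABVVVUAZmZmAHd3dwCIiIgAmZmZAKqqqgC7u7sAzMzMAN3d3QDu7u4A////AMu6u6dDVFVX3cy6hjI1Vnju7Kh1MTVnm/7bdmZBNoqs3LhWd1NXq6y6lkZ2Rom6momVNnVorMl3Z4Ylh3is2mVFZCWaqZvaZDNDN7zMzetkISRovMzd2VMzN5q7vMuWM1Vpu7uql2Q1d3nMupl1RWipitypiGREaLqazKl3VENX"/>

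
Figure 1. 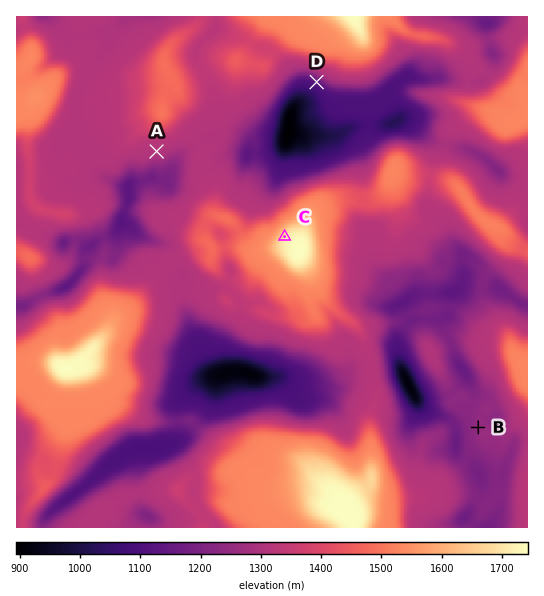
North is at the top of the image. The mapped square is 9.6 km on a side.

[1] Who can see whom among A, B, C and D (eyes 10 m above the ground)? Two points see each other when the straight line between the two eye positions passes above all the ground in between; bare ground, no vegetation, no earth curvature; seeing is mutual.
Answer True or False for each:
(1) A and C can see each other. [True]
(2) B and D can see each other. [False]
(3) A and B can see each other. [False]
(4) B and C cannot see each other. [True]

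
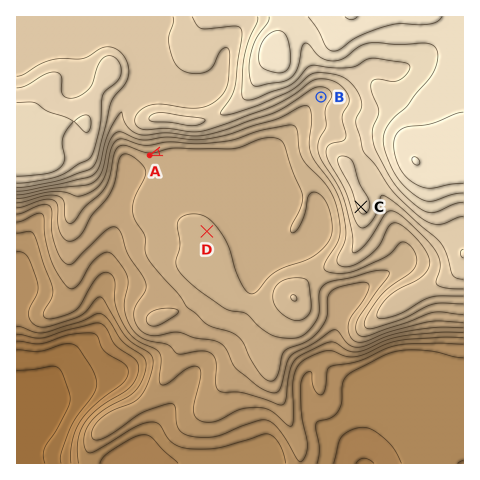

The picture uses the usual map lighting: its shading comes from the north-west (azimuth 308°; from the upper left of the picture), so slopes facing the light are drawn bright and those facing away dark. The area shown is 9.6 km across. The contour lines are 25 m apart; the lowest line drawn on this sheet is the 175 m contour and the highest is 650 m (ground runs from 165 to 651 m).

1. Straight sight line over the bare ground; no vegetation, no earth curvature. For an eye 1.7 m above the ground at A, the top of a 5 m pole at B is out of sight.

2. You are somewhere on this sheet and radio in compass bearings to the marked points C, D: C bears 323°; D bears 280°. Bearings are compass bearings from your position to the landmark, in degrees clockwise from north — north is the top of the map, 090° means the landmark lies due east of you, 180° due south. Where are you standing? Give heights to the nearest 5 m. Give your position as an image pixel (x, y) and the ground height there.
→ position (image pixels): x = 406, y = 266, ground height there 435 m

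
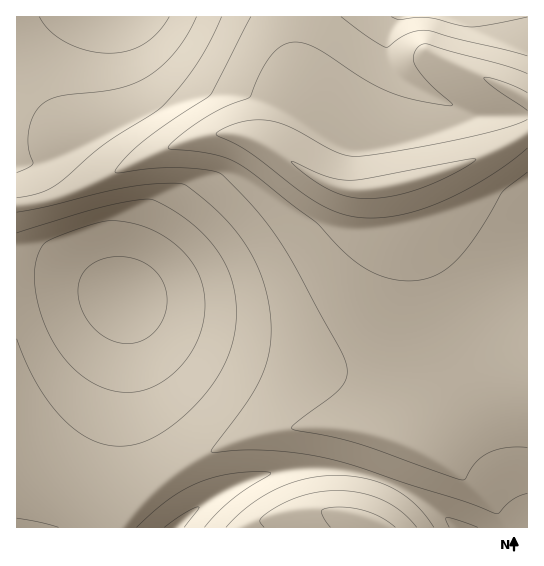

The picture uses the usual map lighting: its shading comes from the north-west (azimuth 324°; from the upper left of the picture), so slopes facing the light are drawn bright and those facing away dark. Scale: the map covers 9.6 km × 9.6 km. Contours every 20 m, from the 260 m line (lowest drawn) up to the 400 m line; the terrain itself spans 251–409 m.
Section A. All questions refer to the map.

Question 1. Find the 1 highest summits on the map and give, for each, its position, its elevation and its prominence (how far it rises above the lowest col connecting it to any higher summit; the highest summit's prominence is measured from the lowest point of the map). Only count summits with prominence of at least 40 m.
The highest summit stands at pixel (395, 185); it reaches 409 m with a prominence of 158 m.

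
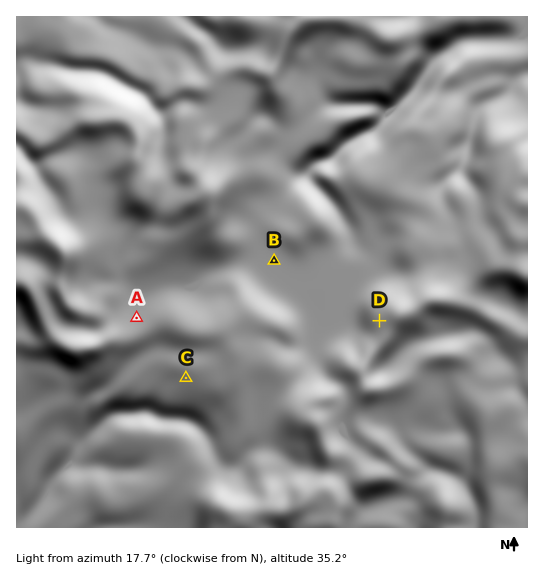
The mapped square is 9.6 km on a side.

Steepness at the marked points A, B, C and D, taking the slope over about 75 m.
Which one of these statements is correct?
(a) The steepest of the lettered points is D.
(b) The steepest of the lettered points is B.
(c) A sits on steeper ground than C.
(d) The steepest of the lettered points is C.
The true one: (a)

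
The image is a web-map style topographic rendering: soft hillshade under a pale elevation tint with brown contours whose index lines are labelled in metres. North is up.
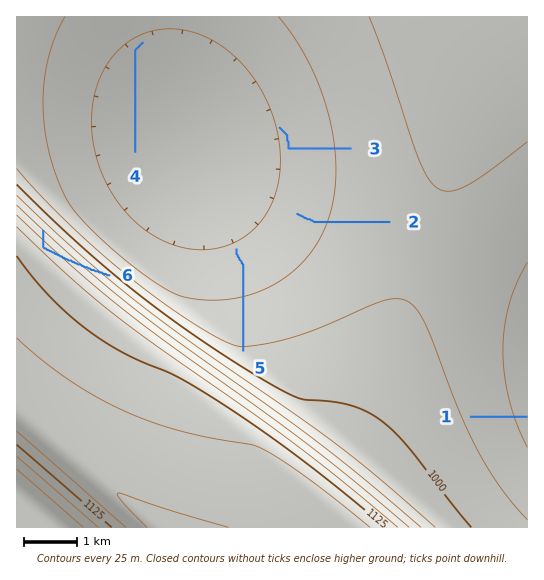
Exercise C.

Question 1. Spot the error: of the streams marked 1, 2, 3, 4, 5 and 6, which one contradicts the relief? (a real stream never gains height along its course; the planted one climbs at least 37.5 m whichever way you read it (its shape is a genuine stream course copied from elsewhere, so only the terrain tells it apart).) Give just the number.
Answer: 6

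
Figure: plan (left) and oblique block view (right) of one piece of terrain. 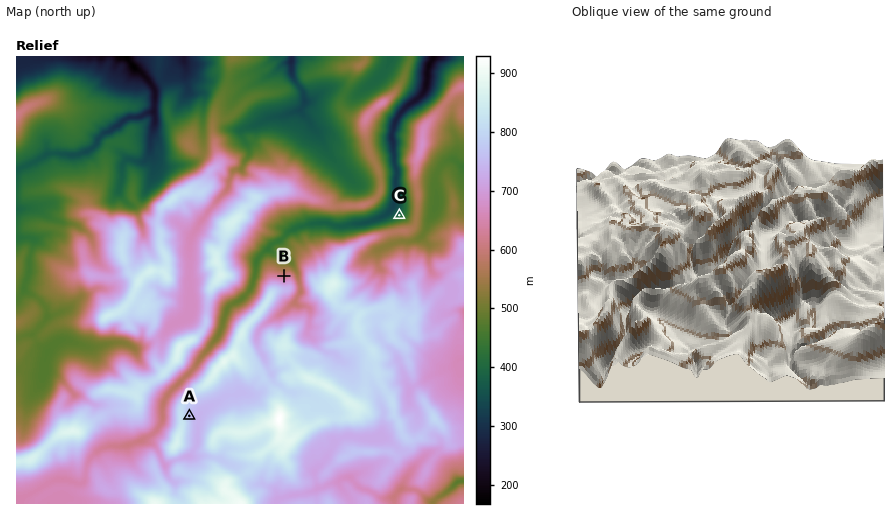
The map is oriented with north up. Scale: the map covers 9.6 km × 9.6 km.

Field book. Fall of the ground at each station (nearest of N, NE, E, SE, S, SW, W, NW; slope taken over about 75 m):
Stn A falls E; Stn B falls N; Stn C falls NW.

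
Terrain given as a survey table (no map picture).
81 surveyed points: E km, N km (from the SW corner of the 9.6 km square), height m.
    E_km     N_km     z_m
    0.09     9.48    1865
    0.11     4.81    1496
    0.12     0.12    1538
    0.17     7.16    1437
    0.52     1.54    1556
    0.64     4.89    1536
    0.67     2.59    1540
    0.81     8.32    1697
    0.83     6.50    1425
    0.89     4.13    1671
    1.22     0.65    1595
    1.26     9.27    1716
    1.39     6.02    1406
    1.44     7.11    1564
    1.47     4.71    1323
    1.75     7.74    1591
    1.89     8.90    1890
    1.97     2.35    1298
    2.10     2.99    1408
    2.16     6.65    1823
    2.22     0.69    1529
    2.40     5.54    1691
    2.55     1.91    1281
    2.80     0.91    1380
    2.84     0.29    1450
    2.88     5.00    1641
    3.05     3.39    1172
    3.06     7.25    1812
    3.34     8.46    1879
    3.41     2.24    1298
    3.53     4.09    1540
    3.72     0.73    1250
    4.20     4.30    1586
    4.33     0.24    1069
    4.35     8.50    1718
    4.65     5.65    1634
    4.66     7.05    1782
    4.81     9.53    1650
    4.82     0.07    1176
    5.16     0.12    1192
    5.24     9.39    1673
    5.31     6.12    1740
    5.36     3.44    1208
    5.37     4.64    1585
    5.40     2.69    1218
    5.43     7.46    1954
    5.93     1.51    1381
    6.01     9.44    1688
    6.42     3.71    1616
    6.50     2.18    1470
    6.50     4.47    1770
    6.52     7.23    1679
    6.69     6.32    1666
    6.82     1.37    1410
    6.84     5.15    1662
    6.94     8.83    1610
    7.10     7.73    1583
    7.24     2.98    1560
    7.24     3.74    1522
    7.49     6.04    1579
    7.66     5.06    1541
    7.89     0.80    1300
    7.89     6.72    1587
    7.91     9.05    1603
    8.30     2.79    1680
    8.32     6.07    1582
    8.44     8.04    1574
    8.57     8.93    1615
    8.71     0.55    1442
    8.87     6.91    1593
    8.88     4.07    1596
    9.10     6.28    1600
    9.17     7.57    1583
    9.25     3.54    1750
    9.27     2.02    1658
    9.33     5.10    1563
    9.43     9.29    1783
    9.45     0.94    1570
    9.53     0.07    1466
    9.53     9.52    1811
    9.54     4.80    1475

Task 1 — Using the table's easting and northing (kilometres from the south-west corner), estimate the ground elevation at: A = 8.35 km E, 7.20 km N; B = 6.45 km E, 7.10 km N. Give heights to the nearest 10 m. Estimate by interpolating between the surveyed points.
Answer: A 1580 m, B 1700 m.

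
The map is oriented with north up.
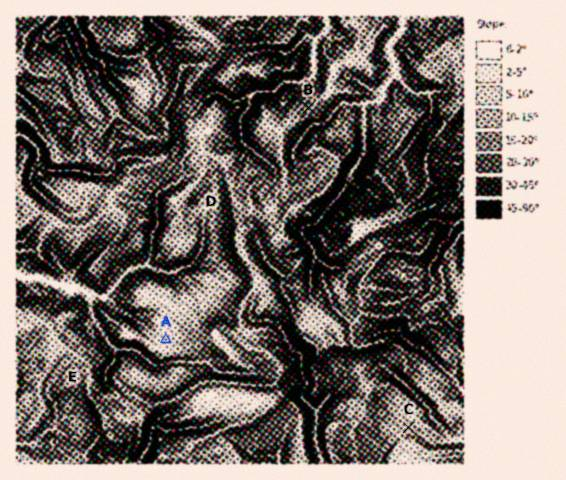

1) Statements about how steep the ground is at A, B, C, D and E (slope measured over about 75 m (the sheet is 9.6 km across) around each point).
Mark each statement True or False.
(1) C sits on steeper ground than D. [False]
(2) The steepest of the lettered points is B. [False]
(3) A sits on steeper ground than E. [False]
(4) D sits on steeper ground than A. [True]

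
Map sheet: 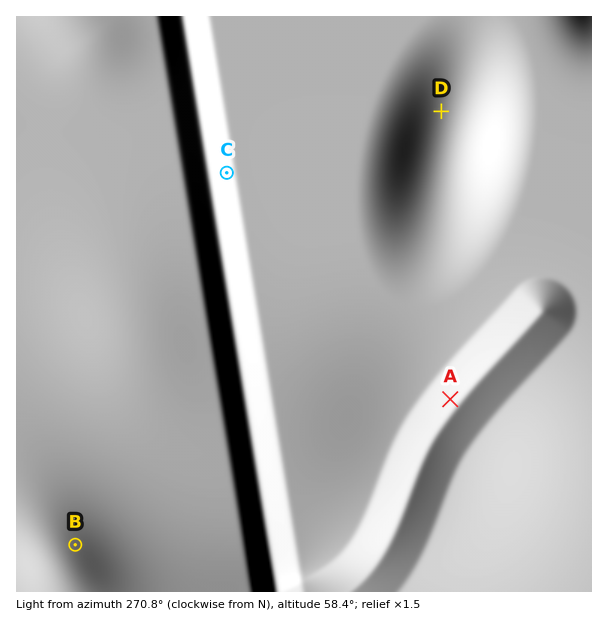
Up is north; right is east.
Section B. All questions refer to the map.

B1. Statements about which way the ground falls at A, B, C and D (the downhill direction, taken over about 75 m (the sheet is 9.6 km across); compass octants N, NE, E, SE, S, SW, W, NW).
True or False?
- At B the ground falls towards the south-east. False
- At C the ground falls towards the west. True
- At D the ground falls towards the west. False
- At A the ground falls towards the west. True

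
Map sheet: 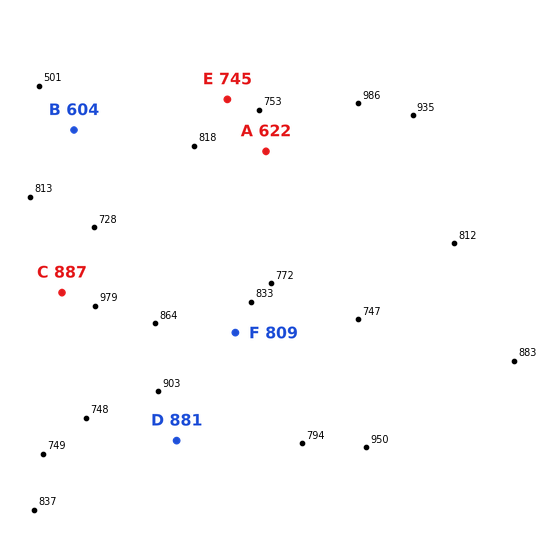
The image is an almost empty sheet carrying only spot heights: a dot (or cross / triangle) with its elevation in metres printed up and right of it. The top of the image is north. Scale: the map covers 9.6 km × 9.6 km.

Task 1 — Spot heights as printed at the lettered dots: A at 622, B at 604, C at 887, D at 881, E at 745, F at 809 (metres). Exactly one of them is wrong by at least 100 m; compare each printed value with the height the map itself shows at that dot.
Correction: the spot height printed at A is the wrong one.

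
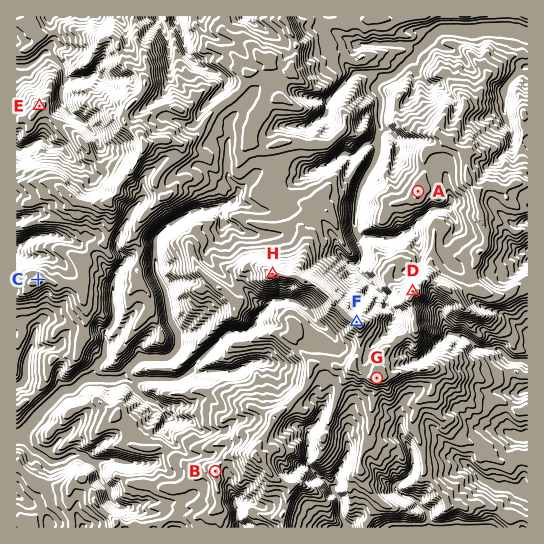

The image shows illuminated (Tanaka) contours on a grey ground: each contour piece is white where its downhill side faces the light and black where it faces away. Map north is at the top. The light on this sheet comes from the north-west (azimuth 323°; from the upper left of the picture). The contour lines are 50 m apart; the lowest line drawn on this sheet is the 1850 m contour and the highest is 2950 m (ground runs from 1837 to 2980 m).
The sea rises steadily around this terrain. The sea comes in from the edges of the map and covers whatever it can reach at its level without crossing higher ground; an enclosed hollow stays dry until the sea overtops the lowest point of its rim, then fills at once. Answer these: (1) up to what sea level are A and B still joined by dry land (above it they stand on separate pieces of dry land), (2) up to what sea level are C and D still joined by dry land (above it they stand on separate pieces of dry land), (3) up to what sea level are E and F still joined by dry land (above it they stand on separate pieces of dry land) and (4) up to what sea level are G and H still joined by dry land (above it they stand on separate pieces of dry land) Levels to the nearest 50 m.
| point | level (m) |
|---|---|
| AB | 2450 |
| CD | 2350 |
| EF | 2250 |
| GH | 2750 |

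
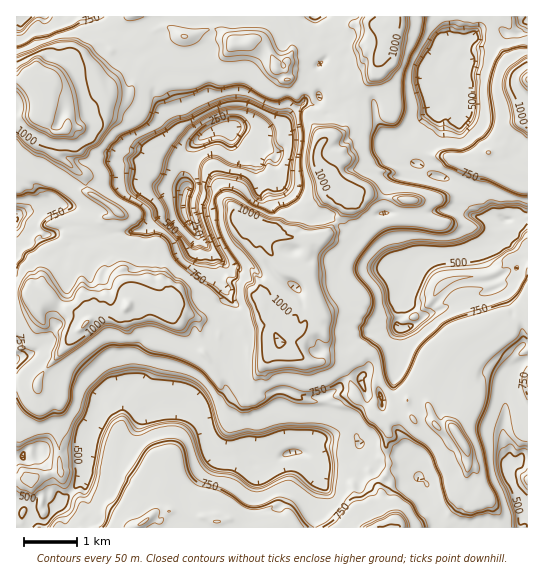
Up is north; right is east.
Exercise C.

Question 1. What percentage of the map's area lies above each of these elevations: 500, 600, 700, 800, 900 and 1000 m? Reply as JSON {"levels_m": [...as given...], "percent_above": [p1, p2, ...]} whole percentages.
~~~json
{"levels_m": [500, 600, 700, 800, 900, 1000], "percent_above": [86, 81, 58, 52, 16, 7]}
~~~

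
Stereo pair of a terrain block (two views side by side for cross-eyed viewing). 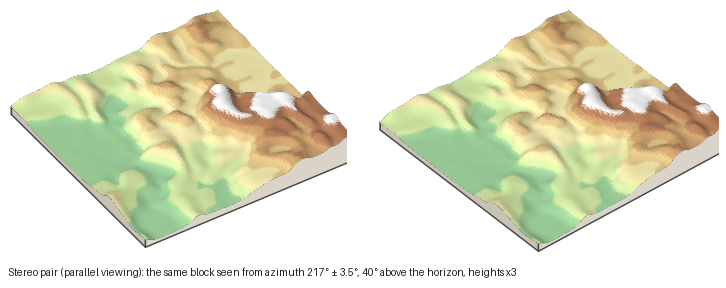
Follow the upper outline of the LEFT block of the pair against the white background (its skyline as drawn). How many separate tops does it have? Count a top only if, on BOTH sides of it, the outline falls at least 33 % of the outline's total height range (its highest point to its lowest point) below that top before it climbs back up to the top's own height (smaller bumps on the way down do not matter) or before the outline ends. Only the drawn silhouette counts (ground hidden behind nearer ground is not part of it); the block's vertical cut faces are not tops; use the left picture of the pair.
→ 1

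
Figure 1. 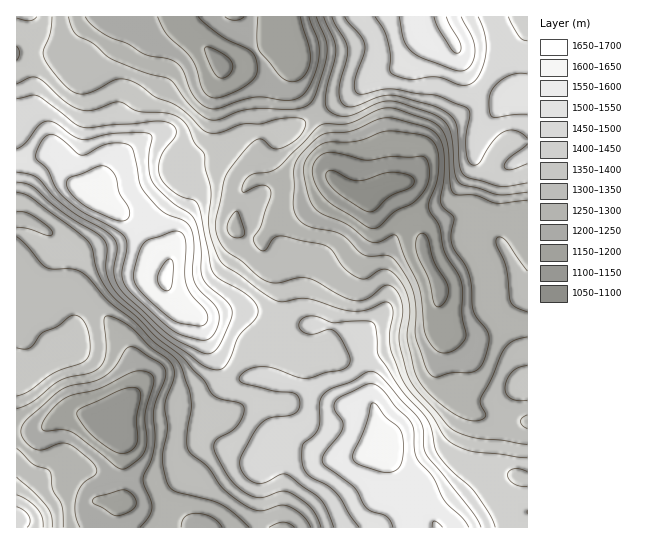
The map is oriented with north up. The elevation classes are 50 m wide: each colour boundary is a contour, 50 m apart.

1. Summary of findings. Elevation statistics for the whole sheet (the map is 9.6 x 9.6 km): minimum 1080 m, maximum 1660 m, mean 1370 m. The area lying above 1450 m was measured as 26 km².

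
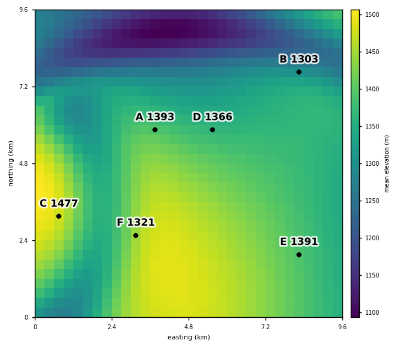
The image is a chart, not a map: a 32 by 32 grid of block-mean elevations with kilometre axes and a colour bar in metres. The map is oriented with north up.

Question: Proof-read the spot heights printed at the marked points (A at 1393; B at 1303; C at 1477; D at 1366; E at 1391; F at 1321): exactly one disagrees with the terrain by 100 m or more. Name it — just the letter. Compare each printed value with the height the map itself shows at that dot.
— F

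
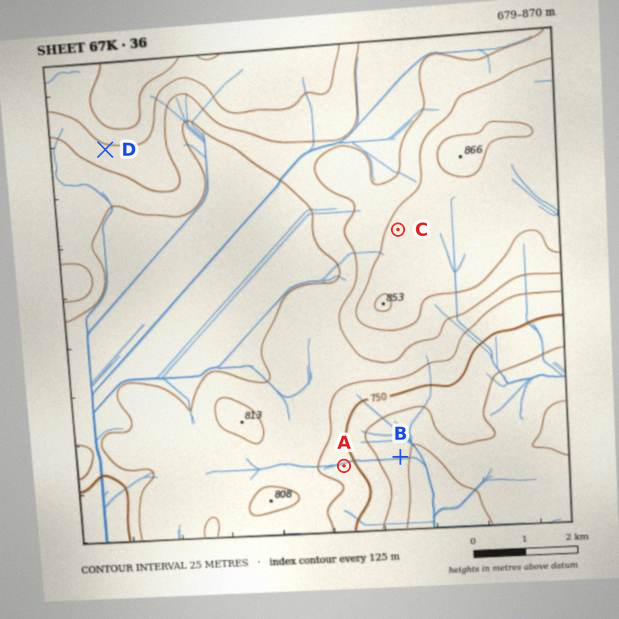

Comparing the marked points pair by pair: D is below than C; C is above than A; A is above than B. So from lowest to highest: B A D C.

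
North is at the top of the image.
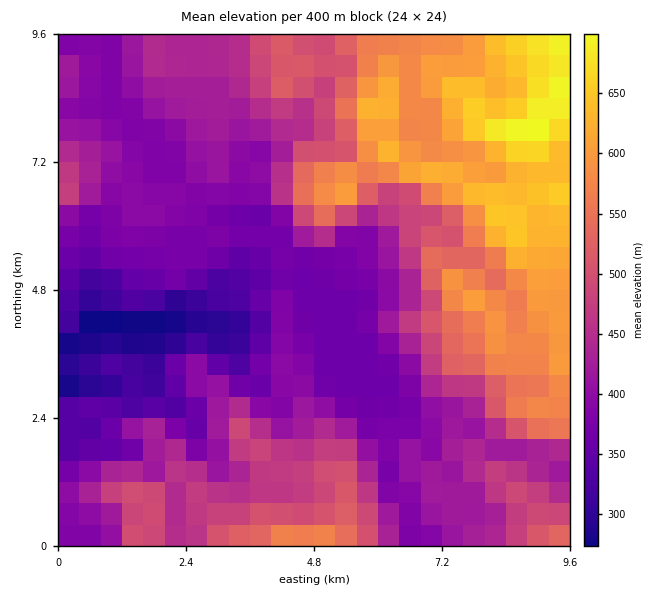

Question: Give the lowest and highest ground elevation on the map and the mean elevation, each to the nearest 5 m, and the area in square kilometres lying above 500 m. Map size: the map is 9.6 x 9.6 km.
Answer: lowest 265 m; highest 715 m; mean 460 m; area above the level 28.3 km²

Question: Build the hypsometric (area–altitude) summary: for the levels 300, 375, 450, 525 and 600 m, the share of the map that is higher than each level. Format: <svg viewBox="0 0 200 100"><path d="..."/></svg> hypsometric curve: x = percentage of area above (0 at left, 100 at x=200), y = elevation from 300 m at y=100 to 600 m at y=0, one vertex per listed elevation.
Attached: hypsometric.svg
<svg viewBox="0 0 200 100"><path d="M194 100l-36-25-69-25-37-25-28-25"/></svg>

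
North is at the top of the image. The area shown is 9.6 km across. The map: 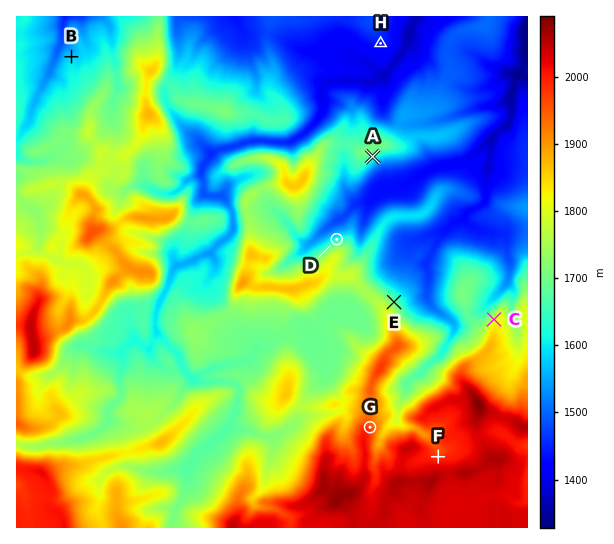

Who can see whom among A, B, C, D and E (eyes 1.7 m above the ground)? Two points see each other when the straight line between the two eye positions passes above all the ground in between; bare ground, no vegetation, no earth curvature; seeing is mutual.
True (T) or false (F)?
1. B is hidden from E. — T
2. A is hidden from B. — T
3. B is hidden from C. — T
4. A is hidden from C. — F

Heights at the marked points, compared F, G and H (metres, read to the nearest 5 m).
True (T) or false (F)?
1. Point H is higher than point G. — F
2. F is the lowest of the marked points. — F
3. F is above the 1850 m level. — T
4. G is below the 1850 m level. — F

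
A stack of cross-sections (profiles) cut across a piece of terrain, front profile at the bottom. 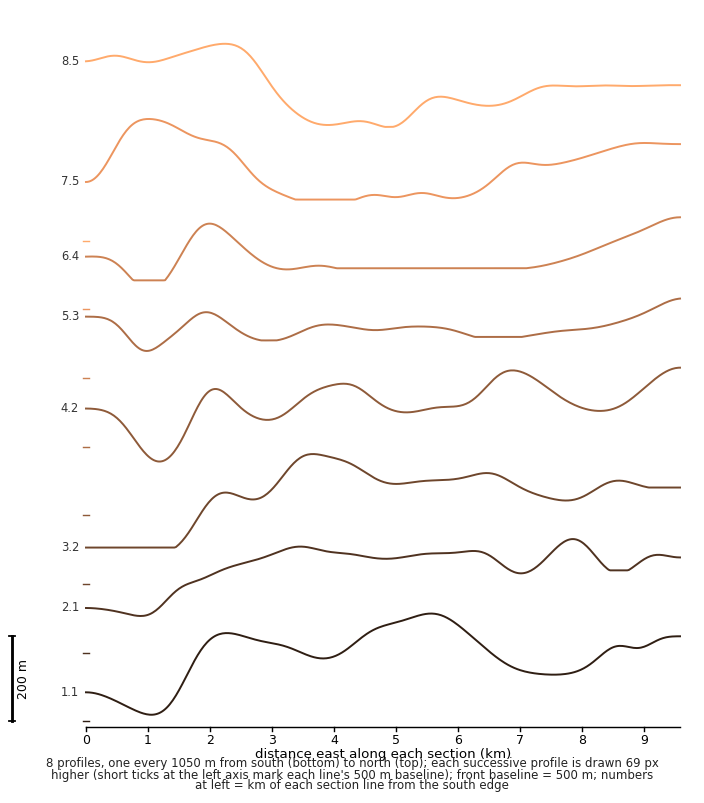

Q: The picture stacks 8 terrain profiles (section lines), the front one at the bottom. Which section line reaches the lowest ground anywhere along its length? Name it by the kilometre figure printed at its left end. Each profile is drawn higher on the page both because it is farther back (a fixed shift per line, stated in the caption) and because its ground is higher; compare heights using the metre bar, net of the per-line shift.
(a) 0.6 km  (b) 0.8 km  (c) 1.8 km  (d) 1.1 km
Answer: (d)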